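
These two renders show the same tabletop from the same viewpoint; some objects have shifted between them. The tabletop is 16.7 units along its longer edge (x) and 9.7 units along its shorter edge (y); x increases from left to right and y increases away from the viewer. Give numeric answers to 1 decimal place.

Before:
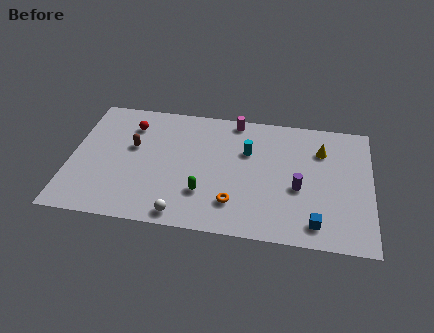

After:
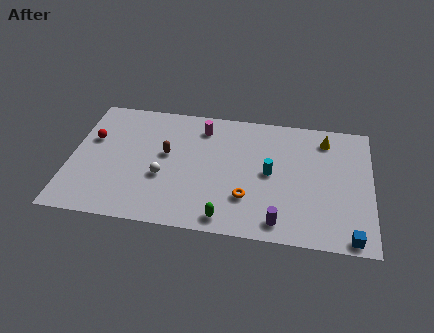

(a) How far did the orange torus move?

0.9

The orange torus moved from about (9.2, 2.3) to (9.9, 2.8), a distance of √(0.7² + 0.5²) ≈ 0.9.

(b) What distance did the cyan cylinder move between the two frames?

2.0

The cyan cylinder moved from about (9.8, 6.4) to (11.1, 4.9), a distance of √(1.3² + 1.5²) ≈ 2.0.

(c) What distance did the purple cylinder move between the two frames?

2.9

The purple cylinder was near (12.7, 4.0) before and (11.7, 1.3) after, so it travelled √(1.0² + 2.7²) ≈ 2.9 units.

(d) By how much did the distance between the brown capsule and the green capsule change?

+0.5

They were about 5.1 units apart before and 5.6 after — 0.5 units further apart.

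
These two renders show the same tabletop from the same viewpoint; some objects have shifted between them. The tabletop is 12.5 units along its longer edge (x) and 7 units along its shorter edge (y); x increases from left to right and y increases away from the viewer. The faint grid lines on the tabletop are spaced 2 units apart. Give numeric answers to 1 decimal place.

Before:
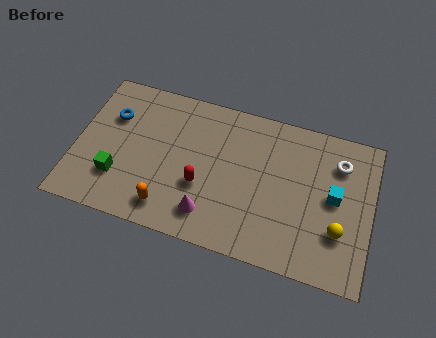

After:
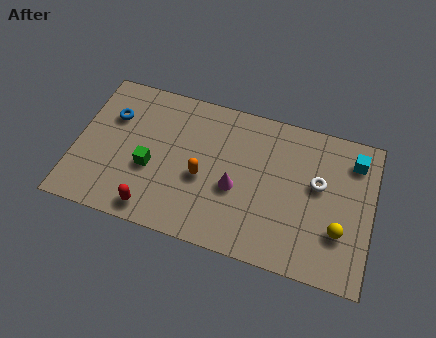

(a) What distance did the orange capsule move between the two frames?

2.2

The orange capsule moved from about (4.1, 1.2) to (5.4, 3.0), a distance of √(1.3² + 1.8²) ≈ 2.2.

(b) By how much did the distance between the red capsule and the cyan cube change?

+3.8

Before: roughly 5.6 units apart; after: 9.4. That's 3.8 units further apart.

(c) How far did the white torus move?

1.4

The white torus was near (11.0, 5.3) before and (10.2, 4.1) after, so it travelled √(0.8² + 1.2²) ≈ 1.4 units.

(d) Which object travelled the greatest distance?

the red capsule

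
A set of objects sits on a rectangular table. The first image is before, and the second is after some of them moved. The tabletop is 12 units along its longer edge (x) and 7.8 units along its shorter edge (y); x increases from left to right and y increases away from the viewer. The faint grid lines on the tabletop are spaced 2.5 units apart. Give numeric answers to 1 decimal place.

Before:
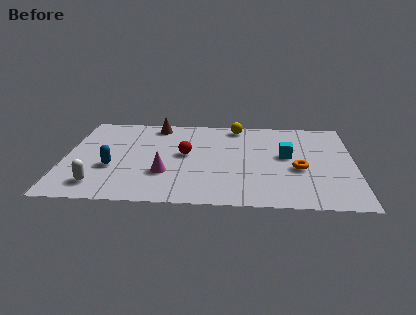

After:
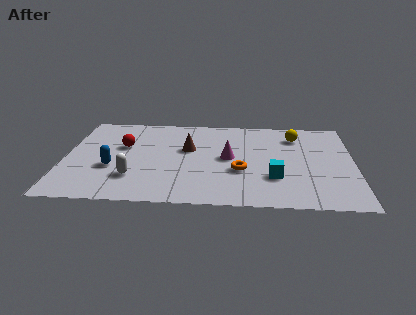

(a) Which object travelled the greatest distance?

the magenta cone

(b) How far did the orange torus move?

2.4

The orange torus moved from about (9.7, 3.2) to (7.3, 2.9), a distance of √(2.4² + 0.3²) ≈ 2.4.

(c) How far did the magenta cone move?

3.0

The magenta cone moved from about (4.2, 2.5) to (6.8, 4.0), a distance of √(2.6² + 1.5²) ≈ 3.0.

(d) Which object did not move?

the blue capsule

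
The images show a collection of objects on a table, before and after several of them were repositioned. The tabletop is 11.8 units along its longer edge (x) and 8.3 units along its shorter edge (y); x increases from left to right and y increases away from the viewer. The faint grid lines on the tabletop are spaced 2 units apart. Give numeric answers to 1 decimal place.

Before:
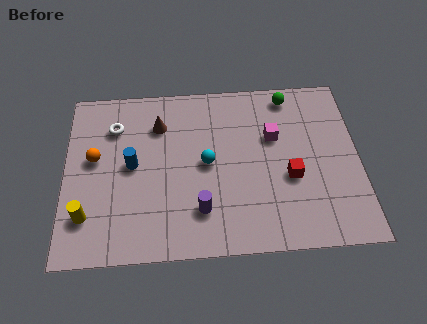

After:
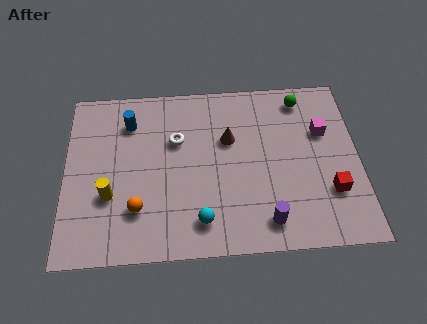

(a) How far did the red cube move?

1.8

The red cube was near (9.0, 3.3) before and (10.6, 2.5) after, so it travelled √(1.6² + 0.8²) ≈ 1.8 units.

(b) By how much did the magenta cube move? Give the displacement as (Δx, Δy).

(2.0, 0.1)

The magenta cube was at about (8.4, 5.3) and moved to about (10.4, 5.4).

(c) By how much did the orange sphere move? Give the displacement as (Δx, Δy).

(1.7, -2.5)

The orange sphere started near (1.2, 4.7) and ended near (2.9, 2.2).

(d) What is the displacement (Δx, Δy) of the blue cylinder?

(-0.1, 2.1)

The blue cylinder started near (2.7, 4.3) and ended near (2.6, 6.4).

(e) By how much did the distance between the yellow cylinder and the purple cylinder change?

+1.9

The distance was about 4.5 in the first image and 6.4 in the second, so they moved 1.9 units further apart.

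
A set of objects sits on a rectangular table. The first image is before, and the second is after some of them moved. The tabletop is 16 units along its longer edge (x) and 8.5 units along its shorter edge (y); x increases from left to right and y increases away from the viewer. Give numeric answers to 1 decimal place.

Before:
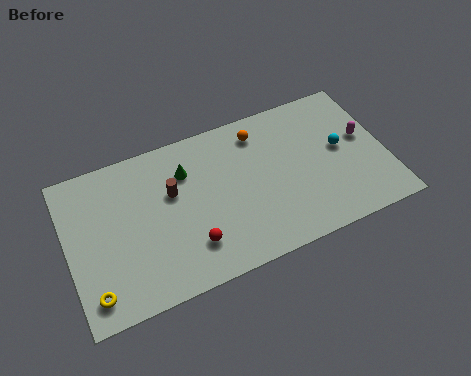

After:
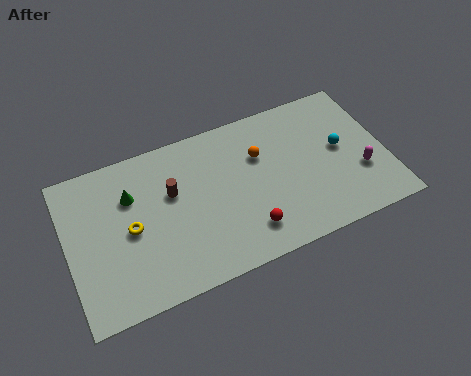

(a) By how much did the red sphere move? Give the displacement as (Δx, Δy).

(2.8, -0.3)

From the two frames, the red sphere sits at roughly (5.9, 2.1) before and (8.7, 1.8) after.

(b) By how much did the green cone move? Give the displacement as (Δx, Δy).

(-2.8, -0.3)

The green cone started near (6.1, 6.2) and ended near (3.3, 5.9).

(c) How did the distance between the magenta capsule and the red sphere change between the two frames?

-3.5

Before: roughly 9.5 units apart; after: 6.0. That's 3.5 units closer together.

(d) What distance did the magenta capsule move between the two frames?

1.9

The magenta capsule moved from about (15.0, 4.8) to (14.6, 2.9), a distance of √(0.4² + 1.9²) ≈ 1.9.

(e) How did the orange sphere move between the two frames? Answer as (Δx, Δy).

(-0.1, -1.3)

From the two frames, the orange sphere sits at roughly (9.9, 7.0) before and (9.8, 5.7) after.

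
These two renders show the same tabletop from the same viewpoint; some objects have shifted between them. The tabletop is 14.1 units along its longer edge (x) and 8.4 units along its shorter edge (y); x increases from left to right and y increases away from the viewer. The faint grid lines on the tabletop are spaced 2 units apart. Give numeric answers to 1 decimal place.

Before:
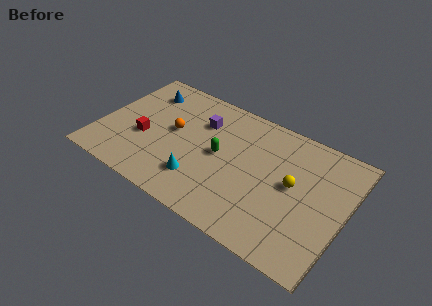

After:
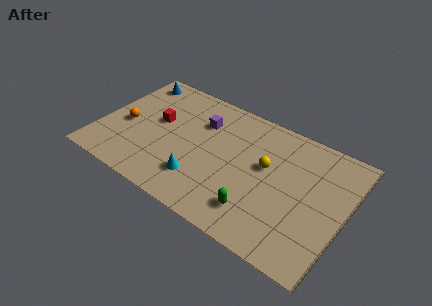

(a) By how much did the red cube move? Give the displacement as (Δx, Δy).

(0.5, 1.5)

The red cube started near (2.6, 3.3) and ended near (3.1, 4.8).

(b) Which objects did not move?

the purple cube and the cyan cone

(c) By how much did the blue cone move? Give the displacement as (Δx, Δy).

(-0.8, 0.6)

From the two frames, the blue cone sits at roughly (2.0, 6.6) before and (1.2, 7.2) after.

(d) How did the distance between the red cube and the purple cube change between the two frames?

-1.3

They were about 4.0 units apart before and 2.7 after — 1.3 units closer together.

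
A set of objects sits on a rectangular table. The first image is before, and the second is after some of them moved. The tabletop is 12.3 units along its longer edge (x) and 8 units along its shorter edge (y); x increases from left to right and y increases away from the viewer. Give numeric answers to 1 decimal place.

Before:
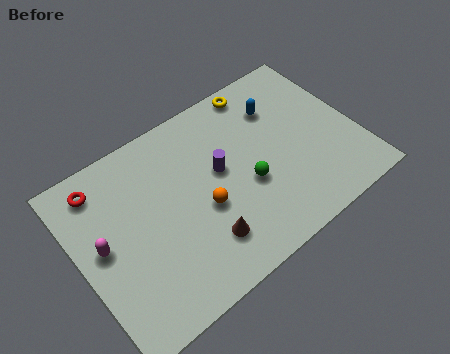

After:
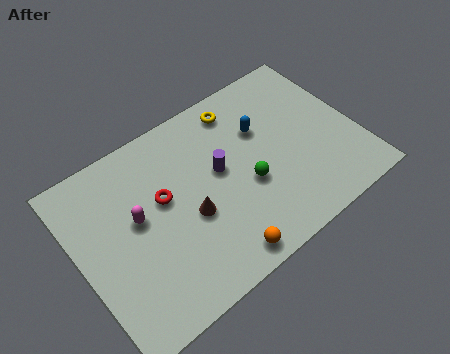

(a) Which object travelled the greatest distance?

the red torus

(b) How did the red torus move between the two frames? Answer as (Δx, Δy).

(2.4, -2.0)

From the two frames, the red torus sits at roughly (1.4, 6.7) before and (3.8, 4.7) after.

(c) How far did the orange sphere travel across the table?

2.4

From (5.3, 3.3) to (5.5, 0.9), the orange sphere covered √(0.2² + 2.4²) ≈ 2.4 units.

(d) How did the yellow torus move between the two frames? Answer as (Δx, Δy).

(-1.0, -0.4)

The yellow torus started near (8.7, 7.2) and ended near (7.7, 6.8).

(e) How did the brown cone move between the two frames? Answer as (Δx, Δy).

(-0.3, 1.4)

The brown cone started near (5.0, 1.9) and ended near (4.7, 3.3).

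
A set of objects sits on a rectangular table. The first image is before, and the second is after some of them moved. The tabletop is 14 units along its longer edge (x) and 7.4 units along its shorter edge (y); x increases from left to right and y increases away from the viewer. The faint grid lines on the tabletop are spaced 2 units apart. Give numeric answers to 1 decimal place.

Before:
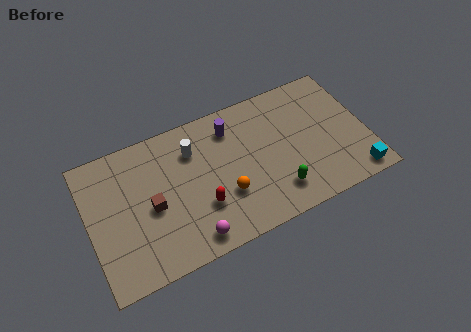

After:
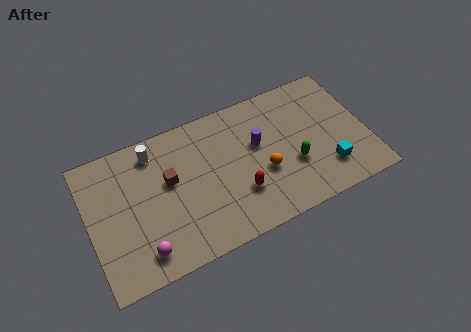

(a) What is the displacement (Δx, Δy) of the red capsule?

(1.9, -0.1)

The red capsule started near (5.5, 2.4) and ended near (7.4, 2.3).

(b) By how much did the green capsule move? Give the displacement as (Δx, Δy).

(1.0, 1.1)

The green capsule was at about (9.2, 1.6) and moved to about (10.2, 2.7).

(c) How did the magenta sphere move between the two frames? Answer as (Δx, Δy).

(-2.4, 0.3)

The magenta sphere started near (4.8, 1.0) and ended near (2.4, 1.3).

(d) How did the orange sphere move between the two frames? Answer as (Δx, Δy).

(2.0, 0.4)

From the two frames, the orange sphere sits at roughly (6.7, 2.5) before and (8.7, 2.9) after.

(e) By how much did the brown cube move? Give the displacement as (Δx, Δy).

(1.0, 1.0)

From the two frames, the brown cube sits at roughly (3.1, 3.4) before and (4.1, 4.4) after.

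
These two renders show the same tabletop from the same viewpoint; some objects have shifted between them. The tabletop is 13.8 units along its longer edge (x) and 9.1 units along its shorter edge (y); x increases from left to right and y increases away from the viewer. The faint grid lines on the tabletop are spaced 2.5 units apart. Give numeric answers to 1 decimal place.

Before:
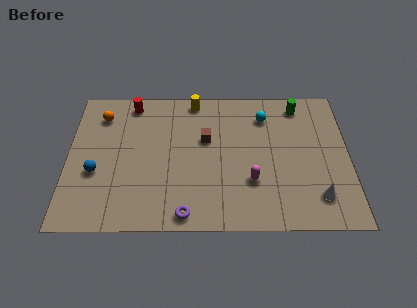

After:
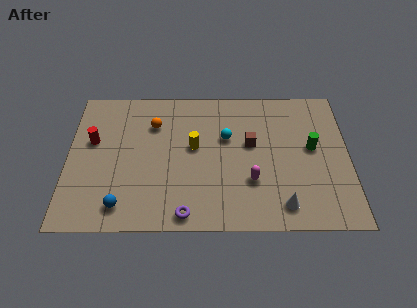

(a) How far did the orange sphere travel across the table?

2.7

The orange sphere was near (1.6, 7.2) before and (4.2, 6.6) after, so it travelled √(2.6² + 0.6²) ≈ 2.7 units.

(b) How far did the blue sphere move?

2.5

From (1.4, 3.5) to (2.7, 1.4), the blue sphere covered √(1.3² + 2.1²) ≈ 2.5 units.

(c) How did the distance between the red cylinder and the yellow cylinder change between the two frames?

+1.9

They were about 3.1 units apart before and 5.0 after — 1.9 units further apart.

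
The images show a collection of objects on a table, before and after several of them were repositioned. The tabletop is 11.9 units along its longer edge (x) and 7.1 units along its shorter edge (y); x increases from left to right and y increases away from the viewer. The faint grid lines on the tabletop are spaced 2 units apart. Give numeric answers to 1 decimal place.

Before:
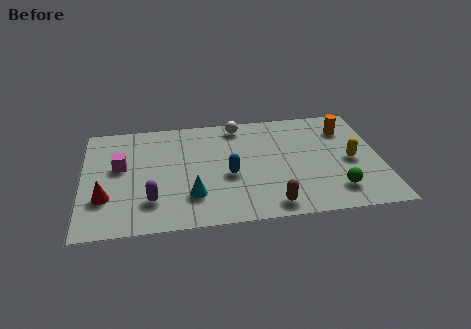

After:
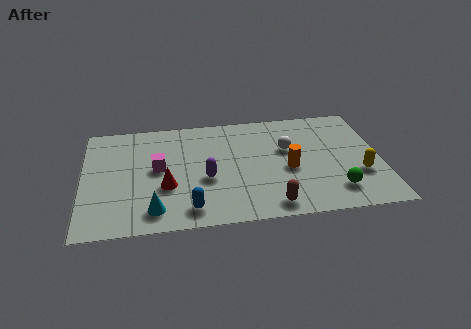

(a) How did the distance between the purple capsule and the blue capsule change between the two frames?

-1.4

Before: roughly 3.3 units apart; after: 1.9. That's 1.4 units closer together.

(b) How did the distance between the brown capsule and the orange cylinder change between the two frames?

-3.2

They were about 5.5 units apart before and 2.3 after — 3.2 units closer together.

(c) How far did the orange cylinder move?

3.3

The orange cylinder was near (10.6, 5.4) before and (8.2, 3.1) after, so it travelled √(2.4² + 2.3²) ≈ 3.3 units.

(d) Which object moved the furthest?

the orange cylinder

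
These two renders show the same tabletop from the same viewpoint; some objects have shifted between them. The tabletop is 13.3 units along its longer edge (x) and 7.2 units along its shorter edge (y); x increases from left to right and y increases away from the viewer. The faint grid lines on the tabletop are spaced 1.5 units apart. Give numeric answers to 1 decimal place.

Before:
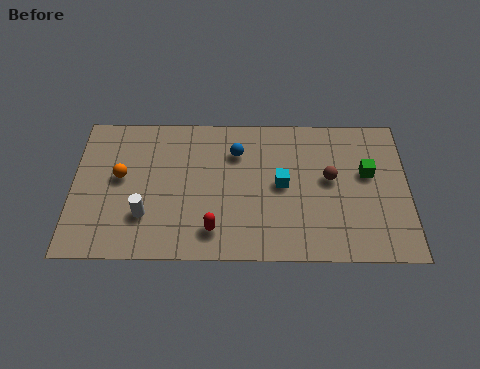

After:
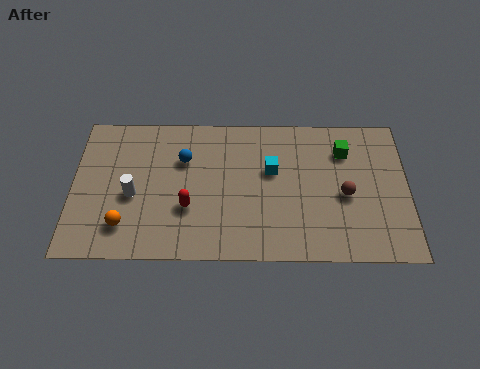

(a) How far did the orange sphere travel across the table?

2.4

The orange sphere was near (1.9, 4.0) before and (2.1, 1.6) after, so it travelled √(0.2² + 2.4²) ≈ 2.4 units.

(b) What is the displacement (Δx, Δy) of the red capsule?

(-1.0, 1.1)

From the two frames, the red capsule sits at roughly (5.6, 1.4) before and (4.6, 2.5) after.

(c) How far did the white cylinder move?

1.1

The white cylinder moved from about (2.9, 2.1) to (2.4, 3.1), a distance of √(0.5² + 1.0²) ≈ 1.1.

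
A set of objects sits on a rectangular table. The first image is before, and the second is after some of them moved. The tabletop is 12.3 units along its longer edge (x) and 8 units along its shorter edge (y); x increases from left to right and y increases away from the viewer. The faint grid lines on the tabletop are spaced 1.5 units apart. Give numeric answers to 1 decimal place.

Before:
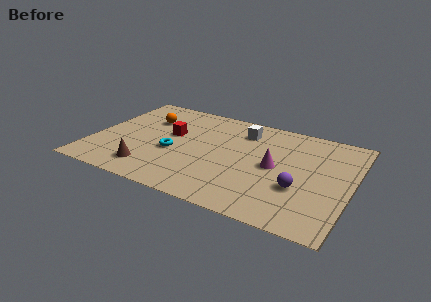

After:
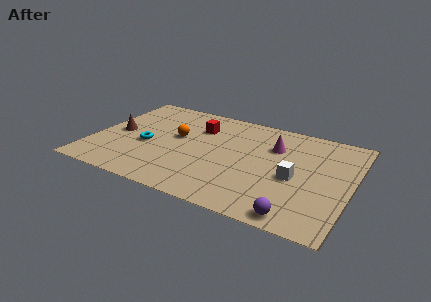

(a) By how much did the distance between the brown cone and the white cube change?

+2.4

They were about 6.2 units apart before and 8.6 after — 2.4 units further apart.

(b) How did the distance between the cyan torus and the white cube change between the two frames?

+2.9

They were about 4.2 units apart before and 7.1 after — 2.9 units further apart.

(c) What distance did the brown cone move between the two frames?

3.1

The brown cone moved from about (3.0, 1.5) to (1.1, 3.9), a distance of √(1.9² + 2.4²) ≈ 3.1.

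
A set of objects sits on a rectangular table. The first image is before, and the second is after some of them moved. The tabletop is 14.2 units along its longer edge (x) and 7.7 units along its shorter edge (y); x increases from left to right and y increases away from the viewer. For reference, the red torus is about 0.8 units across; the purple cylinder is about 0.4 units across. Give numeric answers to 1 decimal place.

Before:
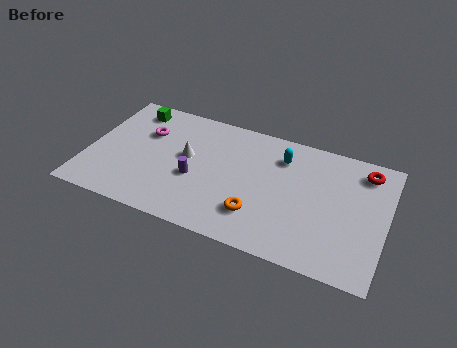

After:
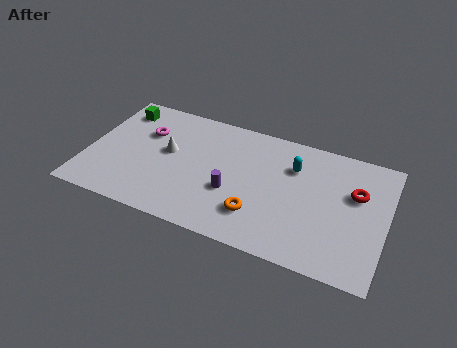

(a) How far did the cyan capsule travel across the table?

0.7

From (9.1, 5.9) to (9.7, 5.5), the cyan capsule covered √(0.6² + 0.4²) ≈ 0.7 units.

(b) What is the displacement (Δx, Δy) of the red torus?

(-0.3, -1.5)

From the two frames, the red torus sits at roughly (13.0, 6.4) before and (12.7, 4.9) after.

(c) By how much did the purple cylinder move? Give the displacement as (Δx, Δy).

(1.8, -0.2)

The purple cylinder was at about (5.2, 3.1) and moved to about (7.0, 2.9).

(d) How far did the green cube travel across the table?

0.6

The green cube was near (1.8, 6.5) before and (1.2, 6.3) after, so it travelled √(0.6² + 0.2²) ≈ 0.6 units.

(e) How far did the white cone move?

0.9

The white cone moved from about (4.7, 4.3) to (3.8, 4.3), a distance of √(0.9² + 0.0²) ≈ 0.9.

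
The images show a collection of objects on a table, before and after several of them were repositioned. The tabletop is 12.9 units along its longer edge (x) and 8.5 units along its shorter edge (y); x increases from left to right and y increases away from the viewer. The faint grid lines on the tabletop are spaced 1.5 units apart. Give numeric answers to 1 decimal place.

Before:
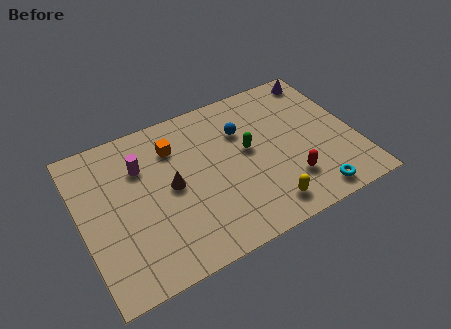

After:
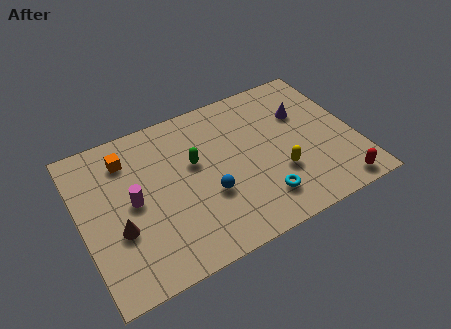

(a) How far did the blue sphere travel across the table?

3.4

The blue sphere moved from about (7.8, 5.9) to (5.8, 3.1), a distance of √(2.0² + 2.8²) ≈ 3.4.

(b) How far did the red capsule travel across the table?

2.5

The red capsule moved from about (9.5, 2.2) to (11.6, 0.9), a distance of √(2.1² + 1.3²) ≈ 2.5.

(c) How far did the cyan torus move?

2.4

From (10.4, 1.0) to (8.1, 1.8), the cyan torus covered √(2.3² + 0.8²) ≈ 2.4 units.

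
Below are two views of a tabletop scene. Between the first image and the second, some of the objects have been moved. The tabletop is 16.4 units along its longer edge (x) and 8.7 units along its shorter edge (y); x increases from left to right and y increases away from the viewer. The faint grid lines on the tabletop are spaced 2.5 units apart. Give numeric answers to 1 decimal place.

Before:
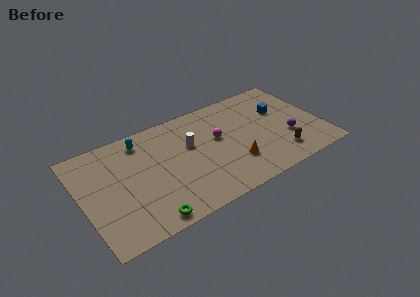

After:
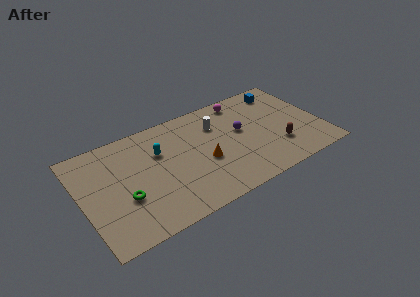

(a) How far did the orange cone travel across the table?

2.2

From (10.1, 2.5) to (8.2, 3.6), the orange cone covered √(1.9² + 1.1²) ≈ 2.2 units.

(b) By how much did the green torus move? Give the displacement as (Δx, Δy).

(-1.2, 2.3)

From the two frames, the green torus sits at roughly (3.9, 0.9) before and (2.7, 3.2) after.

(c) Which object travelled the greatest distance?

the purple sphere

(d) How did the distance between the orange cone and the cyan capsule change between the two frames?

-3.9

Before: roughly 7.5 units apart; after: 3.6. That's 3.9 units closer together.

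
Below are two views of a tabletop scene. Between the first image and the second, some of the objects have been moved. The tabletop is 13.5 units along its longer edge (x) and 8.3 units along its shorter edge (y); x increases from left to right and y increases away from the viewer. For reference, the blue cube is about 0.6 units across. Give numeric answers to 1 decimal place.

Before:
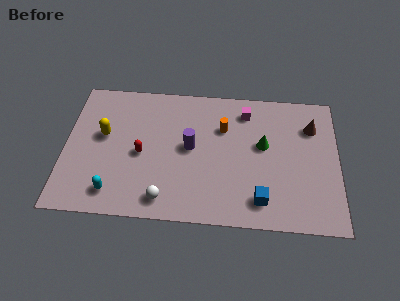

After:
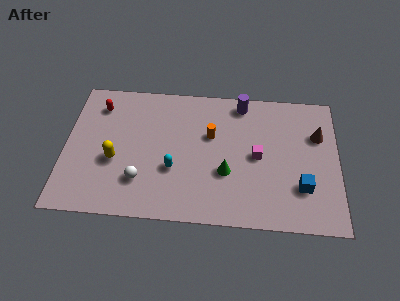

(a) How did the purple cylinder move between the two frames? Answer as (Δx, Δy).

(2.5, 2.9)

The purple cylinder started near (6.2, 4.4) and ended near (8.7, 7.3).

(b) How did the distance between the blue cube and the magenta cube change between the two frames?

-2.6

Before: roughly 5.4 units apart; after: 2.8. That's 2.6 units closer together.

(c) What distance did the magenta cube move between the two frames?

2.8

The magenta cube was near (8.9, 6.8) before and (9.5, 4.1) after, so it travelled √(0.6² + 2.7²) ≈ 2.8 units.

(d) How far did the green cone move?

2.5

From (9.8, 4.8) to (8.0, 3.0), the green cone covered √(1.8² + 1.8²) ≈ 2.5 units.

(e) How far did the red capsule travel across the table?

3.6

The red capsule was near (3.8, 3.8) before and (1.6, 6.6) after, so it travelled √(2.2² + 2.8²) ≈ 3.6 units.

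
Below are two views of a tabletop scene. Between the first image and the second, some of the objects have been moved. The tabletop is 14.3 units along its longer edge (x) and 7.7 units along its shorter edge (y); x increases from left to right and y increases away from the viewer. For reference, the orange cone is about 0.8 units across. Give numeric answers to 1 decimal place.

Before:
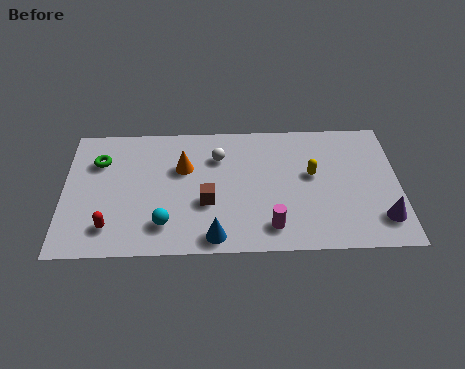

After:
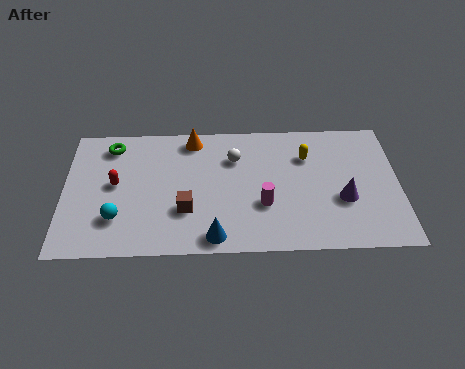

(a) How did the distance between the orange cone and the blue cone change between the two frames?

+1.6

They were about 4.3 units apart before and 5.9 after — 1.6 units further apart.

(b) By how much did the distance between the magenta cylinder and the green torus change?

-0.9

Before: roughly 8.4 units apart; after: 7.5. That's 0.9 units closer together.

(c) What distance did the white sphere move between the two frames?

0.7

From (6.6, 5.6) to (7.3, 5.5), the white sphere covered √(0.7² + 0.1²) ≈ 0.7 units.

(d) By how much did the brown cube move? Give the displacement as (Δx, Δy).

(-0.9, -0.4)

The brown cube was at about (6.1, 2.9) and moved to about (5.2, 2.5).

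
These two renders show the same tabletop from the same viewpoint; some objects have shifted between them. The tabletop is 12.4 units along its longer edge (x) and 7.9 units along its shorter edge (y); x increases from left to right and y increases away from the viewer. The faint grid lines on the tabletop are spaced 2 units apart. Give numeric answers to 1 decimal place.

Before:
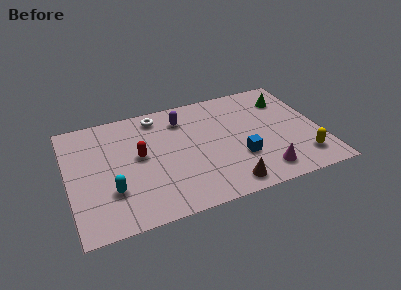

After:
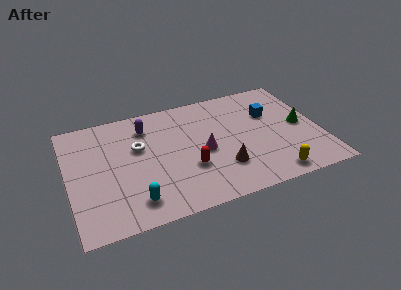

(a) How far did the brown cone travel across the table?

1.2

From (7.5, 1.0) to (7.4, 2.2), the brown cone covered √(0.1² + 1.2²) ≈ 1.2 units.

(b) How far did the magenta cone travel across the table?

3.5

From (9.3, 1.3) to (6.6, 3.6), the magenta cone covered √(2.7² + 2.3²) ≈ 3.5 units.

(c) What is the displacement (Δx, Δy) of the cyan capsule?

(1.0, -1.0)

The cyan capsule started near (2.0, 2.4) and ended near (3.0, 1.4).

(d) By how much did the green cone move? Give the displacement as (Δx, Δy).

(0.5, -2.1)

The green cone started near (11.0, 6.0) and ended near (11.5, 3.9).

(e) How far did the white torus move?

2.2

The white torus was near (4.6, 6.8) before and (3.5, 4.9) after, so it travelled √(1.1² + 1.9²) ≈ 2.2 units.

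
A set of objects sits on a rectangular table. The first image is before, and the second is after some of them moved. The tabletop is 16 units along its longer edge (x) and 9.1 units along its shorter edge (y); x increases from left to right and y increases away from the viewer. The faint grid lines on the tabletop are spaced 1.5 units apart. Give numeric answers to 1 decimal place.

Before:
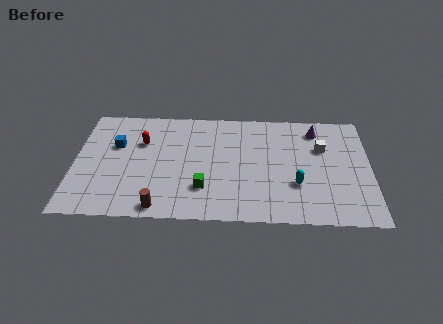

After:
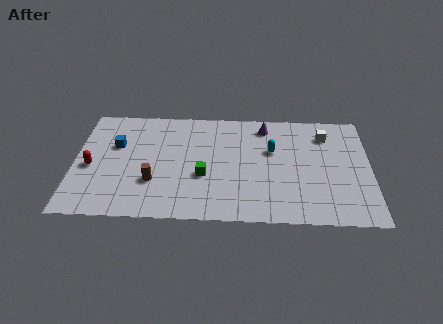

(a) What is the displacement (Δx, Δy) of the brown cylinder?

(-0.4, 2.0)

The brown cylinder was at about (4.7, 0.9) and moved to about (4.3, 2.9).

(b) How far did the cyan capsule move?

3.0

The cyan capsule was near (12.0, 3.0) before and (10.7, 5.7) after, so it travelled √(1.3² + 2.7²) ≈ 3.0 units.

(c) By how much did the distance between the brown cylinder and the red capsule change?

-1.7

The distance was about 5.3 in the first image and 3.6 in the second, so they moved 1.7 units closer together.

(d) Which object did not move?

the blue cube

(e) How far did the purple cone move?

2.8

The purple cone moved from about (13.1, 7.5) to (10.3, 7.7), a distance of √(2.8² + 0.2²) ≈ 2.8.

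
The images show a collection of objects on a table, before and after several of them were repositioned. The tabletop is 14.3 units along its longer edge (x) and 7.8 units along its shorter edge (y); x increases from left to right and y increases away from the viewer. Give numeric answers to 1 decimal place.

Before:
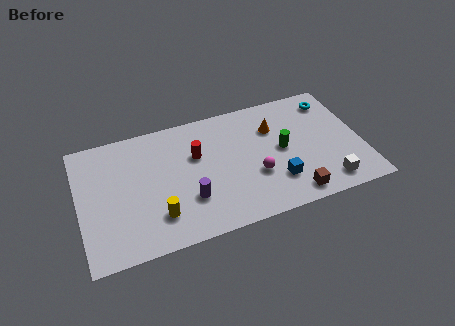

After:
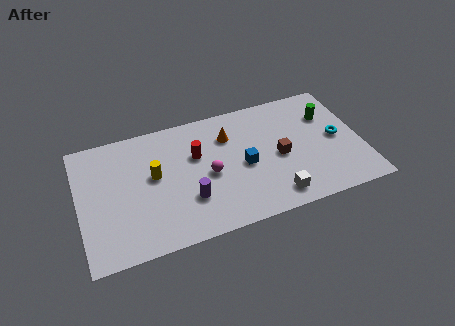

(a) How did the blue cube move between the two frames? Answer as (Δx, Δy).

(-1.5, 1.5)

The blue cube started near (9.8, 2.1) and ended near (8.3, 3.6).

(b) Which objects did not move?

the purple cylinder and the red cylinder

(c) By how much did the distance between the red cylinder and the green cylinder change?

+2.4

Before: roughly 4.4 units apart; after: 6.8. That's 2.4 units further apart.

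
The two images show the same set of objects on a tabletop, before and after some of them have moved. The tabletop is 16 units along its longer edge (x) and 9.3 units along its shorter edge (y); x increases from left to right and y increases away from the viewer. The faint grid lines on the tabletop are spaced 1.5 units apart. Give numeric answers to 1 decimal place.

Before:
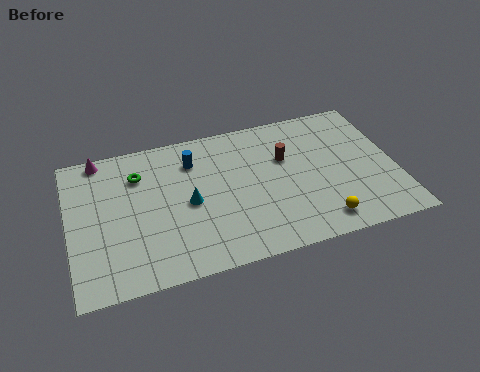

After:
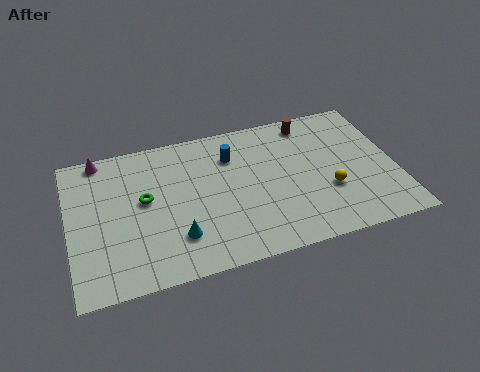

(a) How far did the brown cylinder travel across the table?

2.5

The brown cylinder was near (10.7, 6.0) before and (12.1, 8.1) after, so it travelled √(1.4² + 2.1²) ≈ 2.5 units.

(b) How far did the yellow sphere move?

2.0

From (12.0, 1.4) to (12.6, 3.3), the yellow sphere covered √(0.6² + 1.9²) ≈ 2.0 units.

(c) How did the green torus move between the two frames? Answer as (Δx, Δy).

(0.2, -1.7)

The green torus started near (3.5, 6.9) and ended near (3.7, 5.2).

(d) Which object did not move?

the magenta cone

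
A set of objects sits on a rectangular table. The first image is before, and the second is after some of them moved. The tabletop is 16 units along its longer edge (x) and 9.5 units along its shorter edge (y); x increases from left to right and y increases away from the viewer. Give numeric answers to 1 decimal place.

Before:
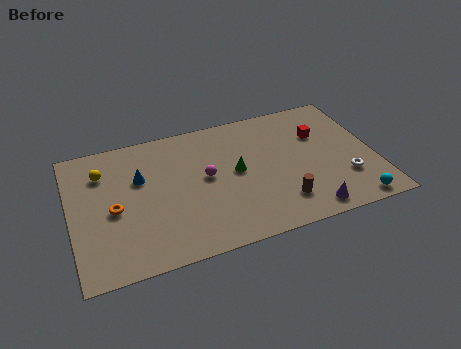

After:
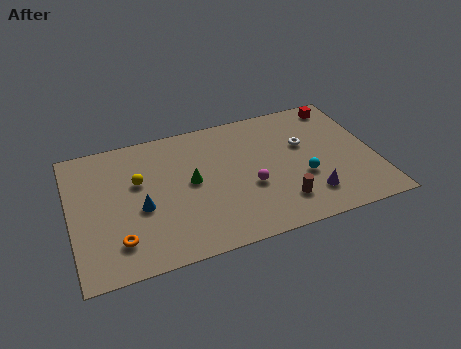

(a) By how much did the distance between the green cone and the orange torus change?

-1.6

They were about 6.5 units apart before and 4.9 after — 1.6 units closer together.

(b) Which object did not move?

the brown cylinder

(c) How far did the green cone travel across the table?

2.4

From (8.7, 5.0) to (6.3, 5.0), the green cone covered √(2.4² + 0.0²) ≈ 2.4 units.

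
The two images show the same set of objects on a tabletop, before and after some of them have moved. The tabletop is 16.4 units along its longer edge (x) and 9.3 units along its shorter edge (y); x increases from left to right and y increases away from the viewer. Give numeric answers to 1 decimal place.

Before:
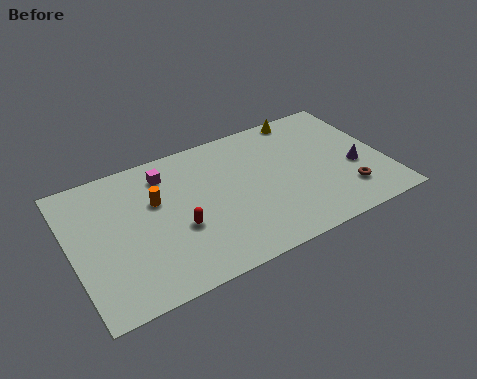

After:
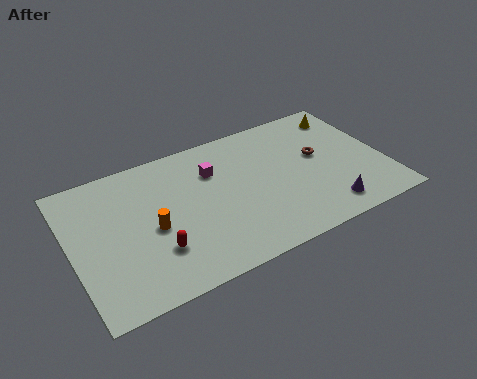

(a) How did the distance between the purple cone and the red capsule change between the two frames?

-0.5

The distance was about 9.4 in the first image and 8.9 in the second, so they moved 0.5 units closer together.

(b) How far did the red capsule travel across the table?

1.6

From (5.4, 3.6) to (4.1, 2.7), the red capsule covered √(1.3² + 0.9²) ≈ 1.6 units.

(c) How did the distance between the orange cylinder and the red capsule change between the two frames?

-1.0

Before: roughly 2.5 units apart; after: 1.5. That's 1.0 units closer together.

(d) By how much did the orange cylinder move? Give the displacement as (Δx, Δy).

(-0.4, -1.7)

From the two frames, the orange cylinder sits at roughly (4.5, 5.9) before and (4.1, 4.2) after.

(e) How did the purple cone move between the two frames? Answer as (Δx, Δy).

(-1.9, -2.2)

The purple cone was at about (14.8, 3.7) and moved to about (12.9, 1.5).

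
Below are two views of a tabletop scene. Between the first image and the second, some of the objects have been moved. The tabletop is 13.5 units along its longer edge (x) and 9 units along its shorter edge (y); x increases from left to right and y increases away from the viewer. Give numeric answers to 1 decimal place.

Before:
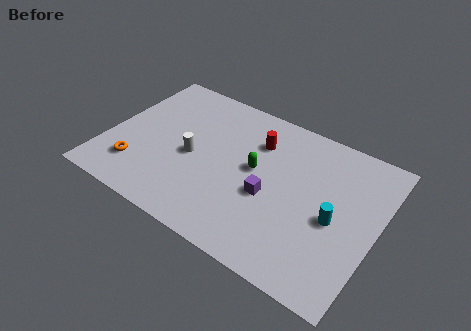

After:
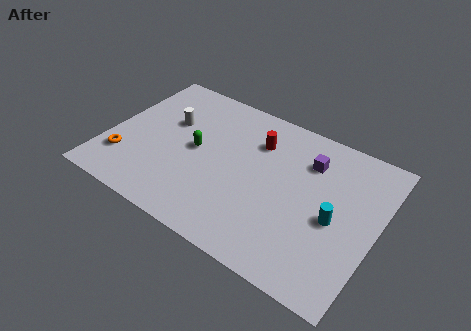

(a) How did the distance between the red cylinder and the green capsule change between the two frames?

+1.7

They were about 1.7 units apart before and 3.4 after — 1.7 units further apart.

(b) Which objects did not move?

the cyan cylinder and the red cylinder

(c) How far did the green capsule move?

3.0

The green capsule moved from about (7.4, 4.9) to (4.4, 4.6), a distance of √(3.0² + 0.3²) ≈ 3.0.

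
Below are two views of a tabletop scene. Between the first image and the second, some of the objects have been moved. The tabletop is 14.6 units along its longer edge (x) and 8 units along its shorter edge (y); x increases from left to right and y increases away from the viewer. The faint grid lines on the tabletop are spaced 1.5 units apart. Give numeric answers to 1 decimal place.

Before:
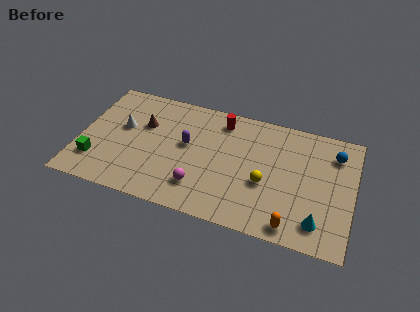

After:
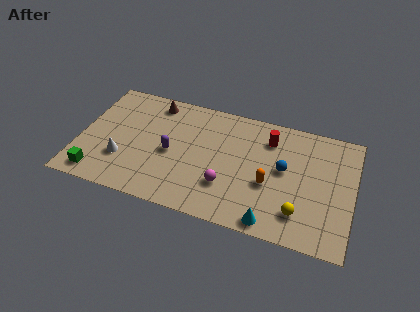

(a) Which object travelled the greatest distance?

the blue sphere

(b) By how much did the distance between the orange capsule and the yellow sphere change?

-0.6

The distance was about 2.8 in the first image and 2.2 in the second, so they moved 0.6 units closer together.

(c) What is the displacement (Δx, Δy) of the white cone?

(0.2, -2.2)

From the two frames, the white cone sits at roughly (2.2, 4.7) before and (2.4, 2.5) after.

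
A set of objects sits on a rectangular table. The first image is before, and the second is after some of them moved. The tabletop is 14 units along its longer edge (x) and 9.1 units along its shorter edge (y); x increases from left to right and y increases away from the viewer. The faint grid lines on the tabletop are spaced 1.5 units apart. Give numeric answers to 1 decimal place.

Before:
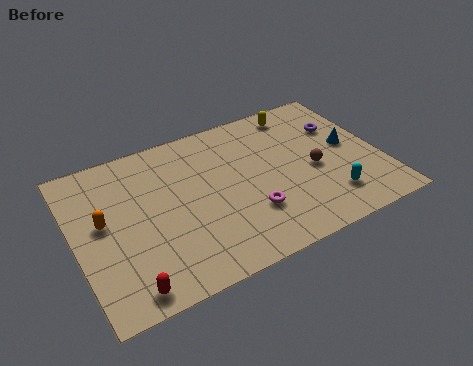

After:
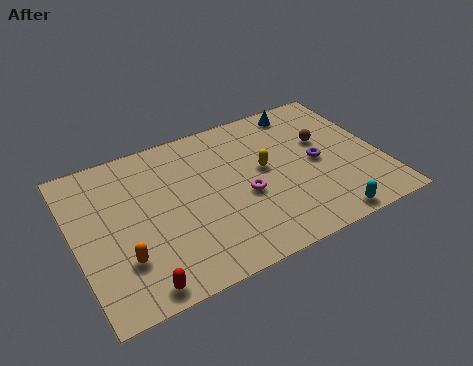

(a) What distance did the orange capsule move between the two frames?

2.5

From (1.3, 5.0) to (1.9, 2.6), the orange capsule covered √(0.6² + 2.4²) ≈ 2.5 units.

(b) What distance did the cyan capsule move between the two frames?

1.3

The cyan capsule moved from about (11.3, 2.0) to (10.9, 0.8), a distance of √(0.4² + 1.2²) ≈ 1.3.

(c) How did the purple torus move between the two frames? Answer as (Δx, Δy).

(-1.4, -1.8)

From the two frames, the purple torus sits at roughly (12.5, 6.2) before and (11.1, 4.4) after.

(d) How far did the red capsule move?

0.5

From (1.9, 1.0) to (2.4, 0.9), the red capsule covered √(0.5² + 0.1²) ≈ 0.5 units.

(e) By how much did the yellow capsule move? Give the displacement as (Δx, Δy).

(-2.1, -2.9)

From the two frames, the yellow capsule sits at roughly (10.8, 7.9) before and (8.7, 5.0) after.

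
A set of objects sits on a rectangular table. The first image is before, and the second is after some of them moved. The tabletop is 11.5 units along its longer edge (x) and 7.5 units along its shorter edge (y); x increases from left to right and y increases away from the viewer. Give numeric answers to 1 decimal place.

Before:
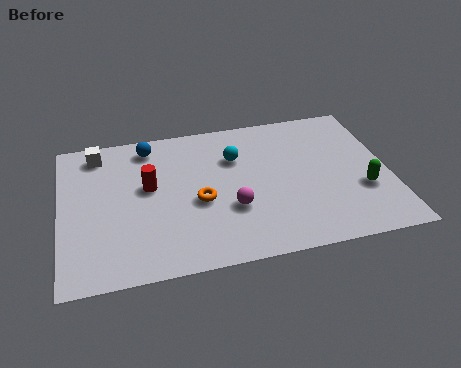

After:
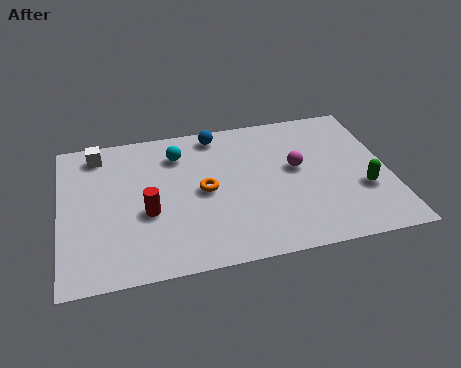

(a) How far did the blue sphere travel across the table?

2.4

The blue sphere was near (3.2, 6.4) before and (5.6, 6.6) after, so it travelled √(2.4² + 0.2²) ≈ 2.4 units.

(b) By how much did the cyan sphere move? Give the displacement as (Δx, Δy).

(-2.0, 0.6)

From the two frames, the cyan sphere sits at roughly (6.2, 5.2) before and (4.2, 5.8) after.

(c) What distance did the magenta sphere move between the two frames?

2.9

The magenta sphere moved from about (5.9, 2.6) to (8.3, 4.2), a distance of √(2.4² + 1.6²) ≈ 2.9.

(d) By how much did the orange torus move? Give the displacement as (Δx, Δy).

(0.2, 0.5)

The orange torus was at about (4.8, 3.2) and moved to about (5.0, 3.7).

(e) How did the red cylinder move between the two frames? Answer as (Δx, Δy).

(-0.1, -1.3)

The red cylinder started near (3.1, 4.3) and ended near (3.0, 3.0).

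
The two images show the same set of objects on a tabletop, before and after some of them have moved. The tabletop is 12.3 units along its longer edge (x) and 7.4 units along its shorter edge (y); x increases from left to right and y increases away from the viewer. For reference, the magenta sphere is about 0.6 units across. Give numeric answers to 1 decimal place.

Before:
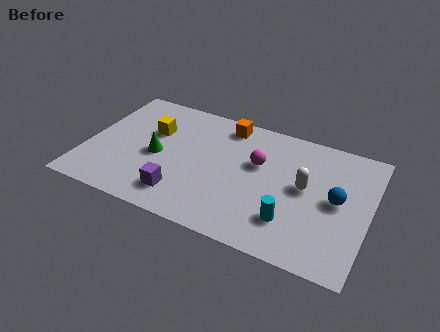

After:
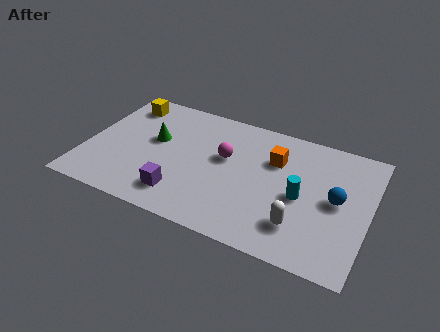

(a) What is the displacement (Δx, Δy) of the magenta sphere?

(-1.4, -0.2)

The magenta sphere was at about (7.4, 4.6) and moved to about (6.0, 4.4).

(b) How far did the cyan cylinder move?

1.5

The cyan cylinder was near (9.1, 1.9) before and (9.4, 3.4) after, so it travelled √(0.3² + 1.5²) ≈ 1.5 units.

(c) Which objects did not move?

the purple cube and the blue sphere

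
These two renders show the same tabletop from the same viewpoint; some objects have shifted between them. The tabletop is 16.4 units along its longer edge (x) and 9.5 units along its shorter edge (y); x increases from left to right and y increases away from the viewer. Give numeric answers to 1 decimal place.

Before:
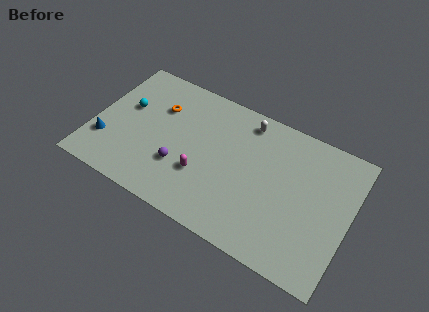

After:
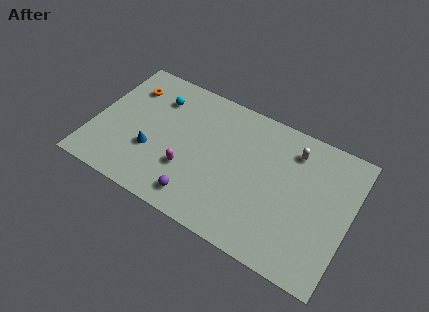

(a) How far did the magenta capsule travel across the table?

0.9

From (7.2, 3.2) to (6.3, 3.1), the magenta capsule covered √(0.9² + 0.1²) ≈ 0.9 units.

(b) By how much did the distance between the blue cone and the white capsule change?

-0.4

Before: roughly 10.0 units apart; after: 9.6. That's 0.4 units closer together.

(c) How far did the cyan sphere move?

2.3

The cyan sphere was near (1.9, 5.7) before and (3.7, 7.2) after, so it travelled √(1.8² + 1.5²) ≈ 2.3 units.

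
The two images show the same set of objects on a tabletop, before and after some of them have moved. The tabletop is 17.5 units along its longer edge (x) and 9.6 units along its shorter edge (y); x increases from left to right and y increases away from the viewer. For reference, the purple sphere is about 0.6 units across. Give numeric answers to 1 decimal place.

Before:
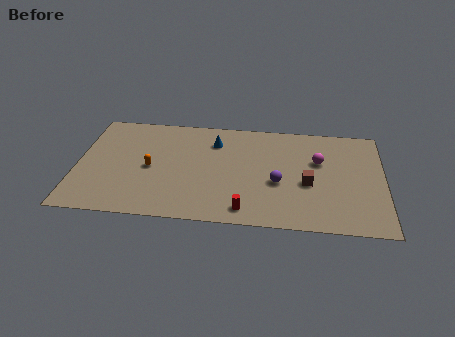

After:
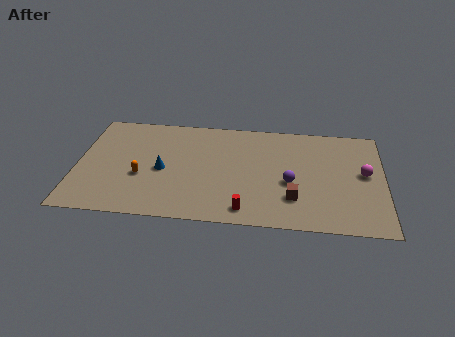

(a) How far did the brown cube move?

1.6

From (13.2, 4.0) to (12.4, 2.6), the brown cube covered √(0.8² + 1.4²) ≈ 1.6 units.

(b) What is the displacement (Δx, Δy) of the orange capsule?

(-0.5, -0.8)

From the two frames, the orange capsule sits at roughly (4.2, 4.5) before and (3.7, 3.7) after.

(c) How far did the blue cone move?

4.1

The blue cone moved from about (7.8, 7.3) to (4.9, 4.4), a distance of √(2.9² + 2.9²) ≈ 4.1.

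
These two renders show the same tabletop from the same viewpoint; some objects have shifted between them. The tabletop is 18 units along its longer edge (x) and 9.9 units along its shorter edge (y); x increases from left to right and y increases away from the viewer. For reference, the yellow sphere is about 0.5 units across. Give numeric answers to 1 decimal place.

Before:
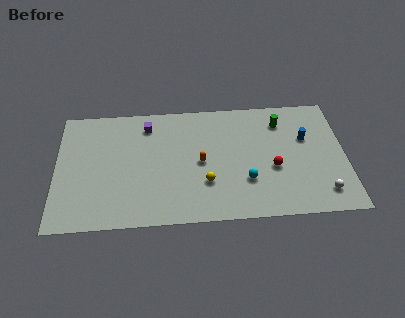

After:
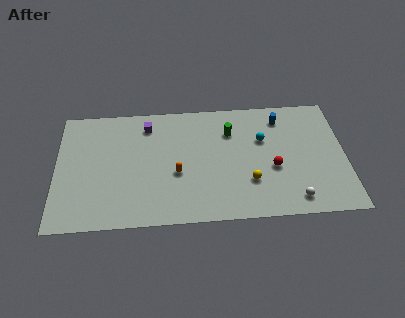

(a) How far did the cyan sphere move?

3.5

The cyan sphere moved from about (11.8, 3.1) to (12.9, 6.4), a distance of √(1.1² + 3.3²) ≈ 3.5.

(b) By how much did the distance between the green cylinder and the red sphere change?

+0.3

The distance was about 3.8 in the first image and 4.1 in the second, so they moved 0.3 units further apart.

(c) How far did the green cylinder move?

3.3

From (14.1, 7.8) to (10.9, 7.2), the green cylinder covered √(3.2² + 0.6²) ≈ 3.3 units.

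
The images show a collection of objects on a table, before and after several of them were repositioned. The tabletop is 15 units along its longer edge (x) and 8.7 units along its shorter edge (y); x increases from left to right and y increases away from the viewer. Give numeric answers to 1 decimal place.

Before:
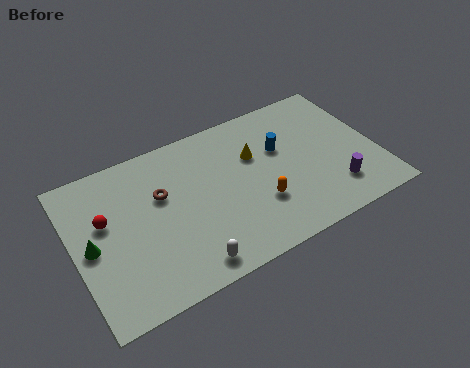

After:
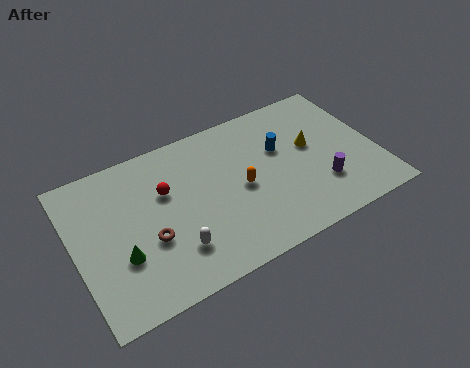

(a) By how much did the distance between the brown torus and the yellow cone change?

+3.9

Before: roughly 4.7 units apart; after: 8.6. That's 3.9 units further apart.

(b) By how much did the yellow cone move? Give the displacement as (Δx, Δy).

(2.8, -0.7)

The yellow cone was at about (9.1, 5.7) and moved to about (11.9, 5.0).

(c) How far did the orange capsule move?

1.5

From (8.9, 2.8) to (8.2, 4.1), the orange capsule covered √(0.7² + 1.3²) ≈ 1.5 units.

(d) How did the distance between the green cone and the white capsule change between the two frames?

-2.7

Before: roughly 5.3 units apart; after: 2.6. That's 2.7 units closer together.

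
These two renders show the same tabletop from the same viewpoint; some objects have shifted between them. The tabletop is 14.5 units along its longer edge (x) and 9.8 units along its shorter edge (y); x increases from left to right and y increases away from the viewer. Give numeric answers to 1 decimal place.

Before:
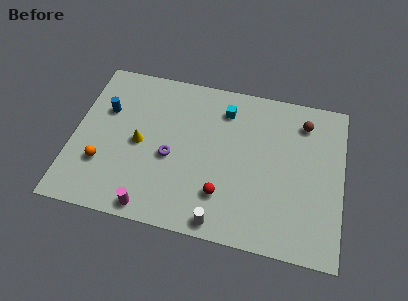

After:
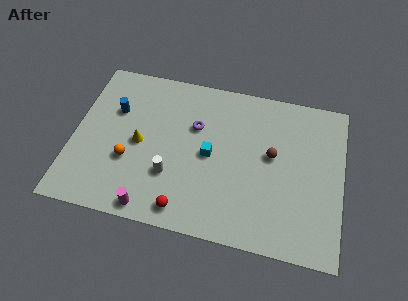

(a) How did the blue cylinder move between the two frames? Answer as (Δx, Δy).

(0.5, 0.1)

The blue cylinder started near (1.6, 6.4) and ended near (2.1, 6.5).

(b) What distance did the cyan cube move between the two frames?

3.1

The cyan cube was near (8.0, 7.8) before and (7.4, 4.8) after, so it travelled √(0.6² + 3.0²) ≈ 3.1 units.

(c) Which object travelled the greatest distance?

the white cylinder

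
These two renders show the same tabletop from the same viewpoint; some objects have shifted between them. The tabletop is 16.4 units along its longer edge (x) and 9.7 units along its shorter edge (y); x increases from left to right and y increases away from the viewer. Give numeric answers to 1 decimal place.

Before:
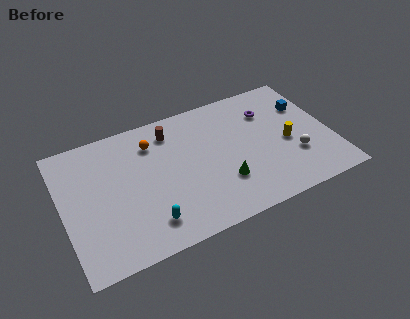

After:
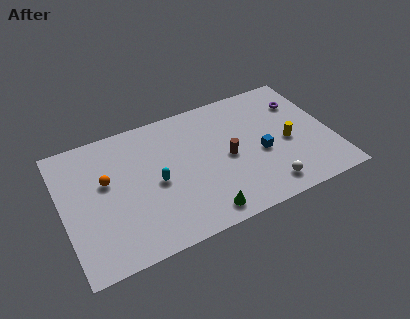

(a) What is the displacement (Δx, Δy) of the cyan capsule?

(0.8, 2.6)

The cyan capsule was at about (4.8, 1.9) and moved to about (5.6, 4.5).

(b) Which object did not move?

the yellow cylinder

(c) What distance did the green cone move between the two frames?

2.3

From (9.5, 2.9) to (8.0, 1.2), the green cone covered √(1.5² + 1.7²) ≈ 2.3 units.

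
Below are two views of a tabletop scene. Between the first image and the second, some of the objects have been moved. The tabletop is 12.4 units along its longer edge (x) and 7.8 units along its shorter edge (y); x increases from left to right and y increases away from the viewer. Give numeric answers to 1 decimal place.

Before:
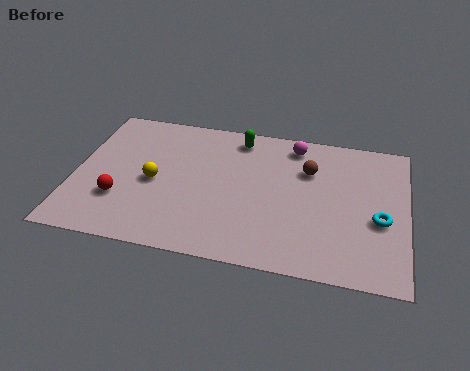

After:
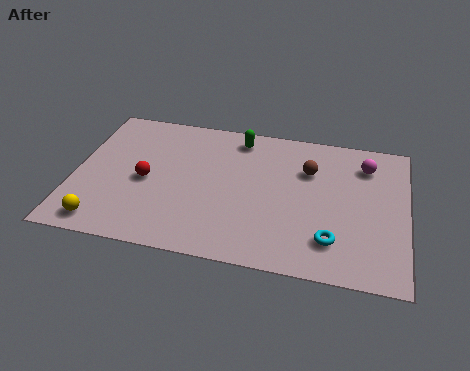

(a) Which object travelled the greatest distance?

the yellow sphere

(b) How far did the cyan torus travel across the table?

2.2

From (11.4, 3.2) to (9.7, 1.8), the cyan torus covered √(1.7² + 1.4²) ≈ 2.2 units.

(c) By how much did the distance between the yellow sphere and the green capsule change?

+3.1

Before: roughly 4.3 units apart; after: 7.4. That's 3.1 units further apart.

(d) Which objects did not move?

the green capsule and the brown sphere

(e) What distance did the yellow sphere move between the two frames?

3.1

The yellow sphere was near (3.0, 3.6) before and (1.3, 1.0) after, so it travelled √(1.7² + 2.6²) ≈ 3.1 units.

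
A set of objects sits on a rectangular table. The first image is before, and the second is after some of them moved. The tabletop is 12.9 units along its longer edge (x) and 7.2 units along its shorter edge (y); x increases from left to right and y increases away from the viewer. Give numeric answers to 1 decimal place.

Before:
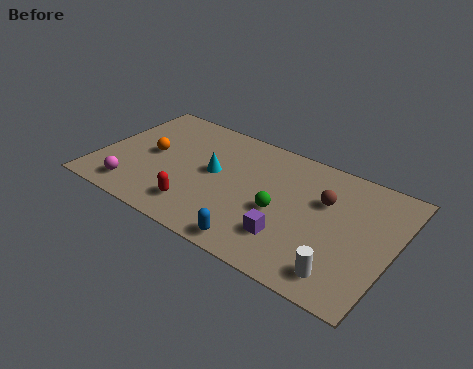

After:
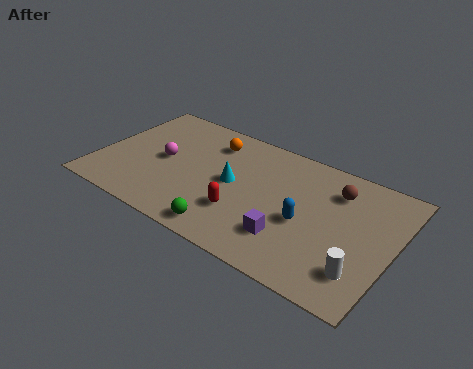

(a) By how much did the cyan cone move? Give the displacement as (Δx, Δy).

(0.9, -0.2)

The cyan cone started near (5.0, 3.9) and ended near (5.9, 3.7).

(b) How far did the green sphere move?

2.9

The green sphere was near (8.1, 3.1) before and (6.2, 0.9) after, so it travelled √(1.9² + 2.2²) ≈ 2.9 units.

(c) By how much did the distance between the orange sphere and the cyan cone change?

-0.4

The distance was about 2.8 in the first image and 2.4 in the second, so they moved 0.4 units closer together.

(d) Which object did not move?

the purple cube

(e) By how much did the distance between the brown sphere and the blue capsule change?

-1.9

The distance was about 4.5 in the first image and 2.6 in the second, so they moved 1.9 units closer together.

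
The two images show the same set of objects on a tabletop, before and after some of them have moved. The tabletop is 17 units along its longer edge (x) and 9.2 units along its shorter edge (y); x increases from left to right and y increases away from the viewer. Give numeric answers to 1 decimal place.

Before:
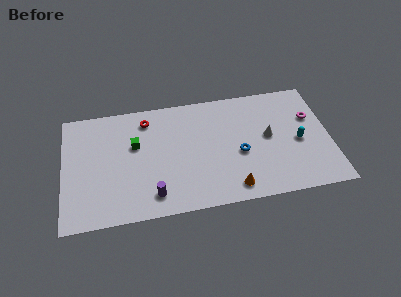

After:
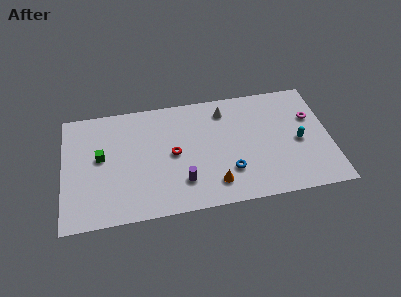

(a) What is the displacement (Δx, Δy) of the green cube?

(-2.2, -0.6)

The green cube started near (4.6, 5.7) and ended near (2.4, 5.1).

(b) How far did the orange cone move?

1.2

The orange cone was near (10.6, 1.3) before and (9.5, 1.8) after, so it travelled √(1.1² + 0.5²) ≈ 1.2 units.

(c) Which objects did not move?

the cyan capsule and the magenta torus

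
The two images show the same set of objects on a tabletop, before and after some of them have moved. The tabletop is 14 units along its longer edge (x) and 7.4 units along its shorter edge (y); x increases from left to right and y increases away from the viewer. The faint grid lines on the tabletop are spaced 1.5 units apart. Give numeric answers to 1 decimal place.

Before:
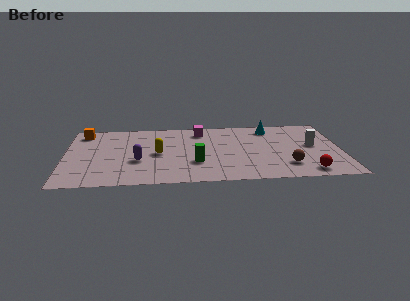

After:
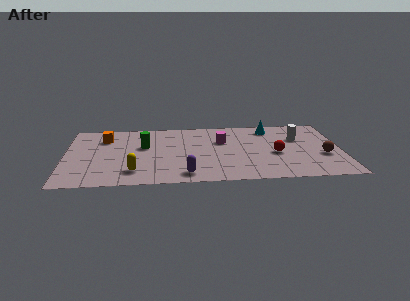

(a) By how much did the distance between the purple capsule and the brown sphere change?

-0.4

They were about 7.6 units apart before and 7.2 after — 0.4 units closer together.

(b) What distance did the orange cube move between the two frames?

1.3

The orange cube was near (0.9, 6.3) before and (2.0, 5.6) after, so it travelled √(1.1² + 0.7²) ≈ 1.3 units.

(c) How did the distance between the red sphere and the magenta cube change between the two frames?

-4.2

They were about 7.4 units apart before and 3.2 after — 4.2 units closer together.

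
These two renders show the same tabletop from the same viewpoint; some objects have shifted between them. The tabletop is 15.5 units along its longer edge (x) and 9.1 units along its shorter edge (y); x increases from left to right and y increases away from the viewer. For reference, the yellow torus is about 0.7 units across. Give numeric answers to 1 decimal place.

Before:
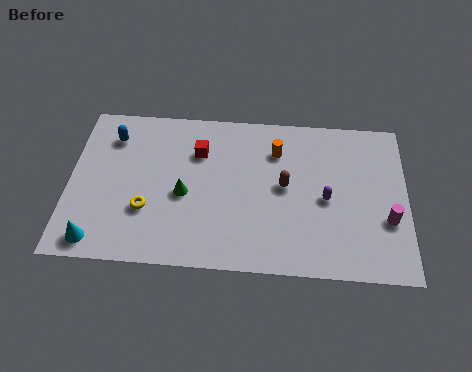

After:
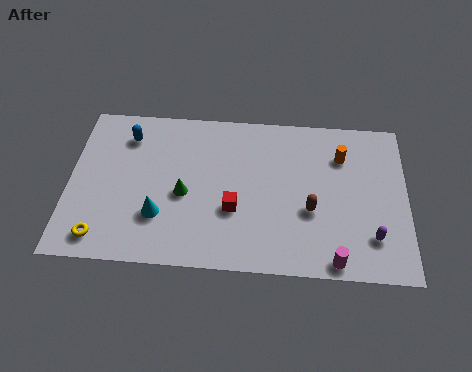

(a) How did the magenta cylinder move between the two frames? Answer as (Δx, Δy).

(-2.4, -2.4)

From the two frames, the magenta cylinder sits at roughly (14.6, 3.2) before and (12.2, 0.8) after.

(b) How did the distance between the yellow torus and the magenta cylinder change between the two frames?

-0.4

Before: roughly 11.0 units apart; after: 10.6. That's 0.4 units closer together.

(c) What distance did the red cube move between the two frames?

3.6

The red cube moved from about (5.9, 6.5) to (7.6, 3.3), a distance of √(1.7² + 3.2²) ≈ 3.6.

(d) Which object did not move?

the green cone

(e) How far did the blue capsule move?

0.7

The blue capsule was near (1.9, 7.1) before and (2.6, 7.2) after, so it travelled √(0.7² + 0.1²) ≈ 0.7 units.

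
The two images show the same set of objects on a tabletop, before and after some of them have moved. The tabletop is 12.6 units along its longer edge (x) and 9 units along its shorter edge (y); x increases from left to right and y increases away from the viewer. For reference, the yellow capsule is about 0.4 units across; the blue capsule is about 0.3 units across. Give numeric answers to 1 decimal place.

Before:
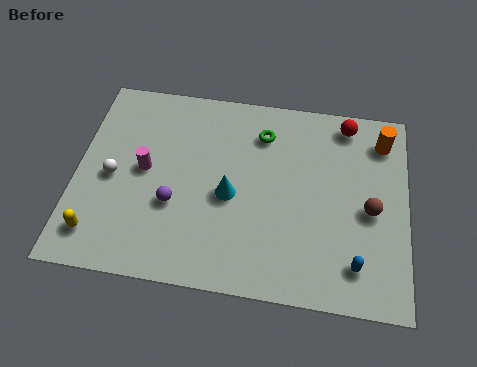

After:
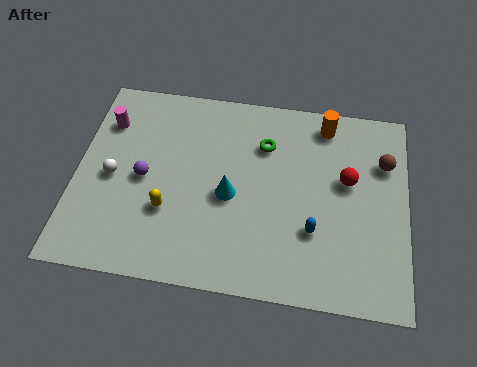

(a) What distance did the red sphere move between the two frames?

2.6

The red sphere moved from about (10.2, 7.9) to (10.3, 5.3), a distance of √(0.1² + 2.6²) ≈ 2.6.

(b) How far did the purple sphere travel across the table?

1.6

From (3.8, 3.3) to (2.6, 4.3), the purple sphere covered √(1.2² + 1.0²) ≈ 1.6 units.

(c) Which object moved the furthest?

the yellow capsule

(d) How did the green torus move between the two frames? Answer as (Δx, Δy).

(0.1, -0.5)

From the two frames, the green torus sits at roughly (7.0, 7.0) before and (7.1, 6.5) after.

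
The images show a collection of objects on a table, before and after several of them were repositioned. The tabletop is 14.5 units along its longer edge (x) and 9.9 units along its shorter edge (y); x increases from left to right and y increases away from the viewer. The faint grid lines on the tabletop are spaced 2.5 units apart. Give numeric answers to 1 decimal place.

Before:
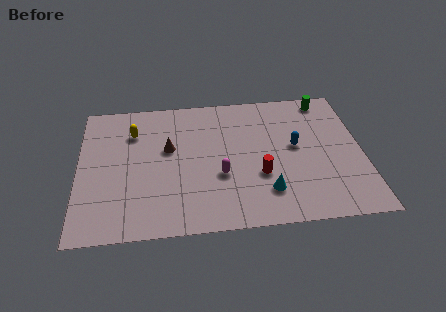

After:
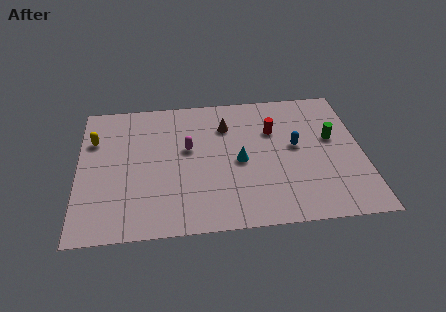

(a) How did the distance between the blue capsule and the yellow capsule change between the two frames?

+1.9

The distance was about 8.5 in the first image and 10.4 in the second, so they moved 1.9 units further apart.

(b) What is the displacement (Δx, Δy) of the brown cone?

(3.0, 1.4)

From the two frames, the brown cone sits at roughly (4.6, 5.9) before and (7.6, 7.3) after.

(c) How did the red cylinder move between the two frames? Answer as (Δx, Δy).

(0.8, 3.2)

The red cylinder was at about (9.2, 3.5) and moved to about (10.0, 6.7).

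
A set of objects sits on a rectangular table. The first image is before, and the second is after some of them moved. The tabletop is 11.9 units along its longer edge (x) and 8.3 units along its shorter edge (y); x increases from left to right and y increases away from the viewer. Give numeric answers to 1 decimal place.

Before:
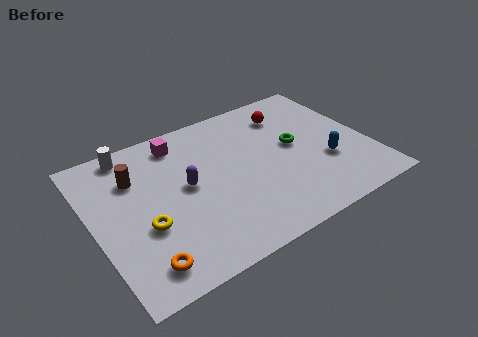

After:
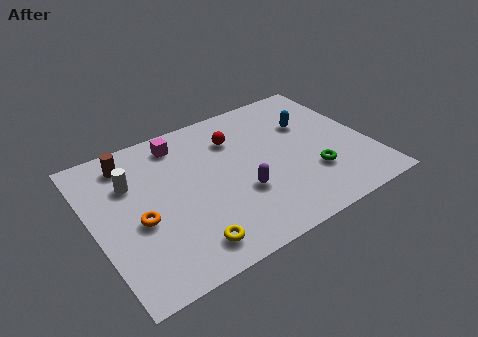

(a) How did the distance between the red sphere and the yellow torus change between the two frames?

-2.1

Before: roughly 7.7 units apart; after: 5.6. That's 2.1 units closer together.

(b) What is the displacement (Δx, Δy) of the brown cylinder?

(-0.1, 1.0)

The brown cylinder was at about (2.0, 5.9) and moved to about (1.9, 6.9).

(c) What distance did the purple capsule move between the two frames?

2.6

The purple capsule moved from about (4.0, 4.4) to (6.1, 2.9), a distance of √(2.1² + 1.5²) ≈ 2.6.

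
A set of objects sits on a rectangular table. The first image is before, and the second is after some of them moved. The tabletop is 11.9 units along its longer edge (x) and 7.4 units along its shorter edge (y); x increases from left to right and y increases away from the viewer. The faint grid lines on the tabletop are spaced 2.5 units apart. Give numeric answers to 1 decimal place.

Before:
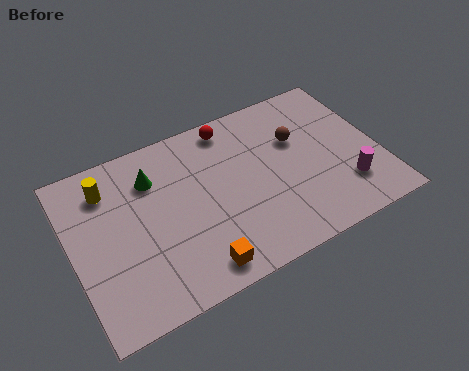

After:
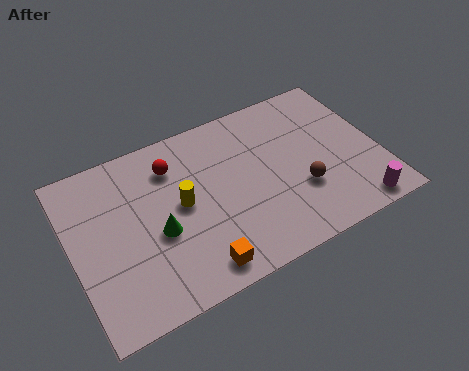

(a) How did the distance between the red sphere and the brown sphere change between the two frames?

+2.7

Before: roughly 2.9 units apart; after: 5.6. That's 2.7 units further apart.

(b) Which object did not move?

the orange cube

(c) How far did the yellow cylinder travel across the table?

3.2

The yellow cylinder was near (1.6, 5.8) before and (4.2, 3.9) after, so it travelled √(2.6² + 1.9²) ≈ 3.2 units.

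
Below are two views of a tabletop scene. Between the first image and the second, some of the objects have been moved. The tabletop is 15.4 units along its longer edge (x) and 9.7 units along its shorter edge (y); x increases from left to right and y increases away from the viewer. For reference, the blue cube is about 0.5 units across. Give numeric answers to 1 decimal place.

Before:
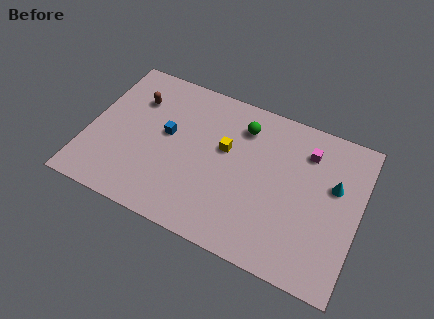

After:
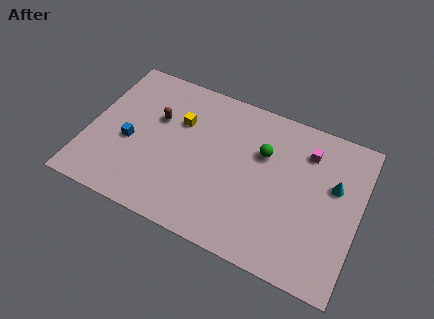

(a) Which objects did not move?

the cyan cone and the magenta cube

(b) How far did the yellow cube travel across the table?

2.8

From (7.7, 5.8) to (5.0, 6.5), the yellow cube covered √(2.7² + 0.7²) ≈ 2.8 units.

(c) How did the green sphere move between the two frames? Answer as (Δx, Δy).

(1.3, -1.2)

The green sphere started near (8.5, 7.6) and ended near (9.8, 6.4).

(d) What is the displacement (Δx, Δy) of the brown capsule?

(1.3, -0.8)

The brown capsule started near (2.4, 7.0) and ended near (3.7, 6.2).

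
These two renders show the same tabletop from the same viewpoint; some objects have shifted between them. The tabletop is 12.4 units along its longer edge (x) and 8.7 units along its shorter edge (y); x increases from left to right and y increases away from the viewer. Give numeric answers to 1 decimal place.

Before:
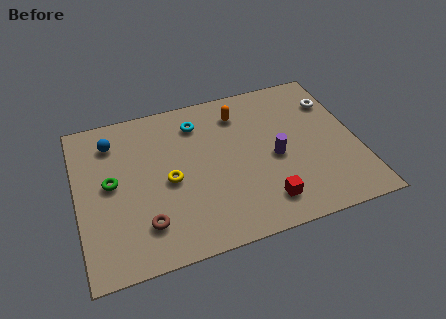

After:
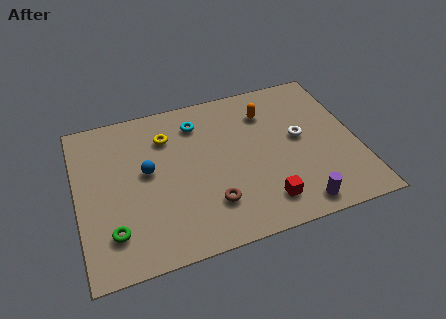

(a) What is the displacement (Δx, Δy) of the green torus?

(-0.1, -2.6)

From the two frames, the green torus sits at roughly (1.5, 4.6) before and (1.4, 2.0) after.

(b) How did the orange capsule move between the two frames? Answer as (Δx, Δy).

(1.2, -0.3)

The orange capsule was at about (7.4, 6.9) and moved to about (8.6, 6.6).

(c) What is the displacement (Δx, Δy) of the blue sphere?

(1.4, -2.1)

From the two frames, the blue sphere sits at roughly (1.7, 6.9) before and (3.1, 4.8) after.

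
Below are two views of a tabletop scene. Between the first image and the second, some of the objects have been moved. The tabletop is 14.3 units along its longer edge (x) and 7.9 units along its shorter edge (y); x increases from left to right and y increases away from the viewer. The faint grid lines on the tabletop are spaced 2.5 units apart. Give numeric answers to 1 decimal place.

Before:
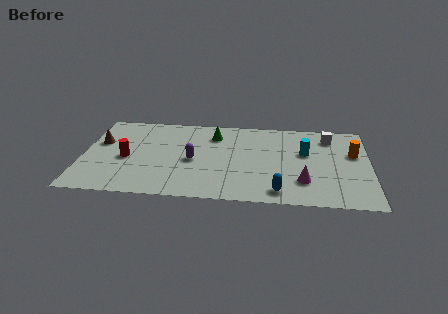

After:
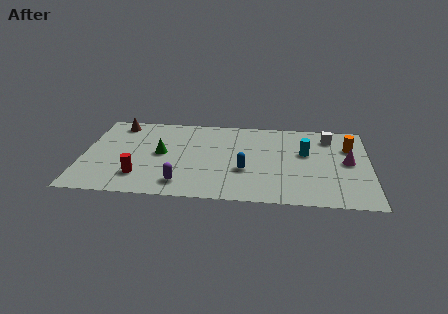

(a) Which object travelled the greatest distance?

the green cone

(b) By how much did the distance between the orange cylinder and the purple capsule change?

+1.2

Before: roughly 8.1 units apart; after: 9.3. That's 1.2 units further apart.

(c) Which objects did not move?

the cyan cylinder and the white cube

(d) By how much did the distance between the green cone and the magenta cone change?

+3.3

They were about 6.0 units apart before and 9.3 after — 3.3 units further apart.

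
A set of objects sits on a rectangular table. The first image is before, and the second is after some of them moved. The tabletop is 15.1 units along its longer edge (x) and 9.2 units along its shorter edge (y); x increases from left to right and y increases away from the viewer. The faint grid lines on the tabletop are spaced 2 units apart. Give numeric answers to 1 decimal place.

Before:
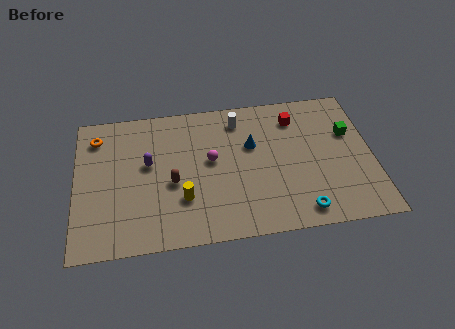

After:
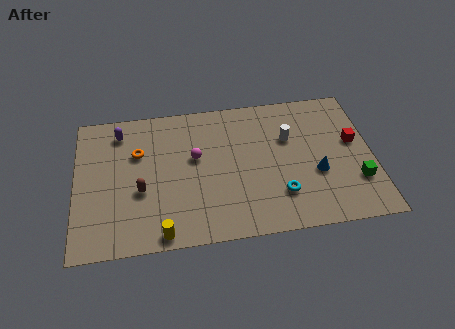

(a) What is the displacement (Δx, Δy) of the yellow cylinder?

(-1.1, -2.0)

The yellow cylinder started near (5.4, 2.8) and ended near (4.3, 0.8).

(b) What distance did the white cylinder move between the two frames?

3.0

The white cylinder was near (8.4, 7.6) before and (10.9, 6.0) after, so it travelled √(2.5² + 1.6²) ≈ 3.0 units.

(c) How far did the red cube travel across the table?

3.5

The red cube was near (11.3, 7.3) before and (14.2, 5.3) after, so it travelled √(2.9² + 2.0²) ≈ 3.5 units.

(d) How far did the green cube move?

3.2

The green cube was near (14.0, 5.9) before and (14.2, 2.7) after, so it travelled √(0.2² + 3.2²) ≈ 3.2 units.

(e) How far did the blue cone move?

3.9

The blue cone was near (9.0, 5.8) before and (12.2, 3.5) after, so it travelled √(3.2² + 2.3²) ≈ 3.9 units.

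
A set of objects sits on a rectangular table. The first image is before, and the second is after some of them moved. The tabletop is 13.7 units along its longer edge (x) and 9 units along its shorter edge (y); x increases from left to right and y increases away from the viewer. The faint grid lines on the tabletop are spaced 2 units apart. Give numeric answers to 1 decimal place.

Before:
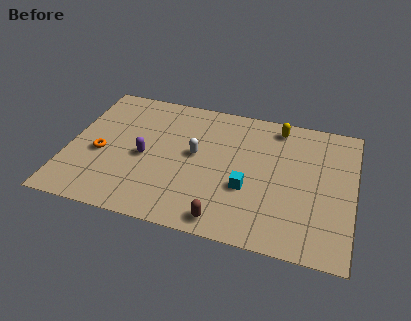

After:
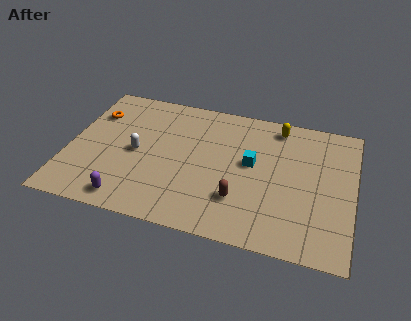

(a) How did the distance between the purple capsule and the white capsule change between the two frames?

+0.7

The distance was about 2.5 in the first image and 3.2 in the second, so they moved 0.7 units further apart.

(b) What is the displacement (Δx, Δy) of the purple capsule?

(-0.5, -3.0)

The purple capsule started near (3.7, 4.1) and ended near (3.2, 1.1).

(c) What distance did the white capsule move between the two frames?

2.9

The white capsule moved from about (6.1, 4.9) to (3.3, 4.3), a distance of √(2.8² + 0.6²) ≈ 2.9.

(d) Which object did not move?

the yellow capsule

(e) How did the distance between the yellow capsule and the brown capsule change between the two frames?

-1.6

They were about 7.1 units apart before and 5.5 after — 1.6 units closer together.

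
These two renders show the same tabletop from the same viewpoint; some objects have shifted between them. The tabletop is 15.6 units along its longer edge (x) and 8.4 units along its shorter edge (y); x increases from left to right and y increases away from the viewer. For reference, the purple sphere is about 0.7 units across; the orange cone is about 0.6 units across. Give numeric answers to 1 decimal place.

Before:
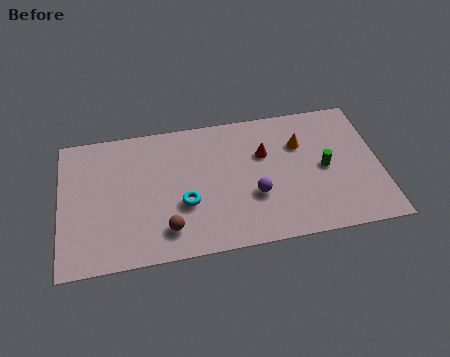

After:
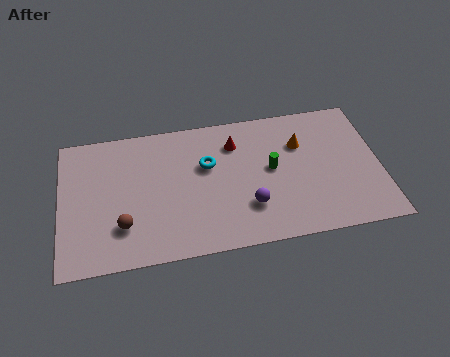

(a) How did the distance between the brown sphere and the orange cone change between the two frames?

+1.6

Before: roughly 7.9 units apart; after: 9.5. That's 1.6 units further apart.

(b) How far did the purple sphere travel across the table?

0.7

The purple sphere was near (9.4, 3.0) before and (9.1, 2.4) after, so it travelled √(0.3² + 0.6²) ≈ 0.7 units.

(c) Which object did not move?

the orange cone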